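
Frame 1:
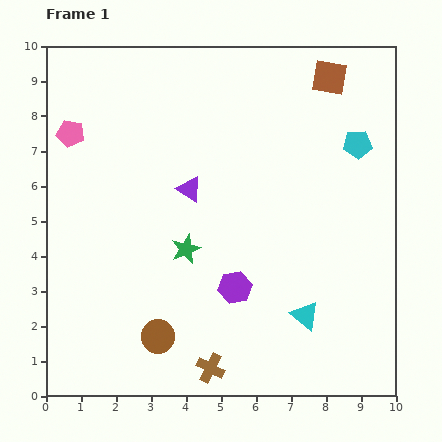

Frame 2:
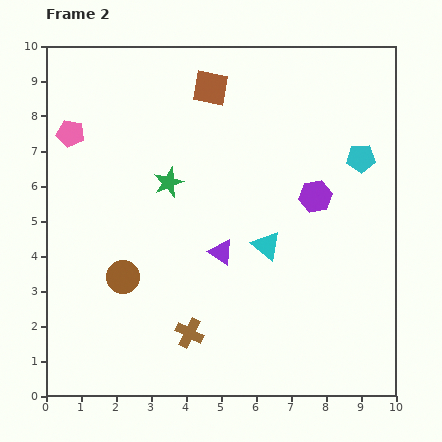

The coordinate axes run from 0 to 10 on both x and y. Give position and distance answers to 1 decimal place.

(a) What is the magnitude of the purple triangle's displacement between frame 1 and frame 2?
2.0

The purple triangle moved from (4.1, 5.9) to (5.0, 4.1), a distance of √(0.9² + 1.8²) ≈ 2.0.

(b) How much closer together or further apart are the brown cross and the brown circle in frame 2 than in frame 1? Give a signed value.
+0.8

Distance in frame 1: 1.7. Distance in frame 2: 2.5.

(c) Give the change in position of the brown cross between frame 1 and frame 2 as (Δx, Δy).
(-0.6, 1.0)

The brown cross was at (4.7, 0.8) in frame 1 and (4.1, 1.8) in frame 2.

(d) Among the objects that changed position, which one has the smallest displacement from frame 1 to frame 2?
the cyan pentagon

(moved 0.4)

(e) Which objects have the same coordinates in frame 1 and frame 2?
the pink pentagon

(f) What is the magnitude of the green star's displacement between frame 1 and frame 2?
2.0

The green star moved from (4.0, 4.2) to (3.5, 6.1), a distance of √(0.5² + 1.9²) ≈ 2.0.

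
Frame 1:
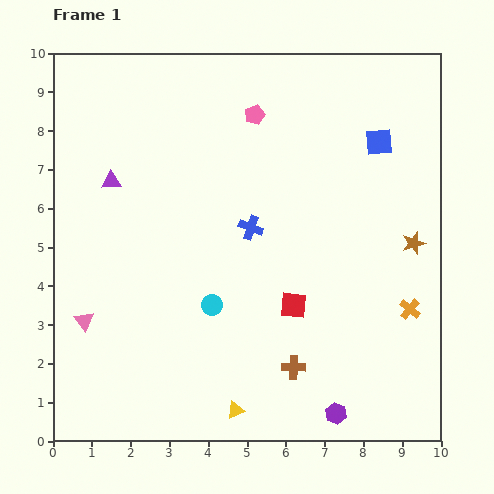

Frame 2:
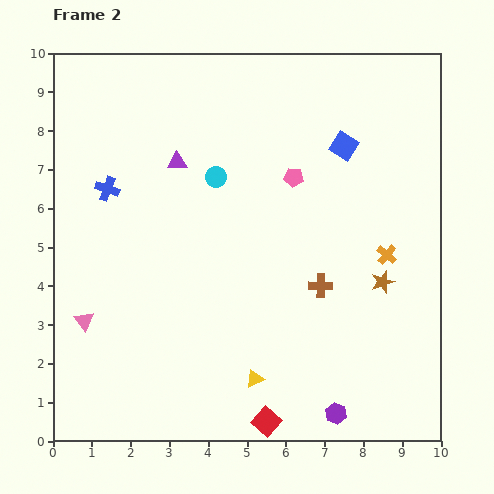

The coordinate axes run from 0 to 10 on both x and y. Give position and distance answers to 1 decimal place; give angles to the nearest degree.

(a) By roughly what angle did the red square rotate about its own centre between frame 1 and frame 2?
35° clockwise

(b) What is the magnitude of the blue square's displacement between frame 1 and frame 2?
0.9

The blue square moved from (8.4, 7.7) to (7.5, 7.6), a distance of √(0.9² + 0.1²) ≈ 0.9.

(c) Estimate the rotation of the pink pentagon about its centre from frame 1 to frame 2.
27° clockwise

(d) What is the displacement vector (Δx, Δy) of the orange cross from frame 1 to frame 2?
(-0.6, 1.4)

The orange cross was at (9.2, 3.4) in frame 1 and (8.6, 4.8) in frame 2.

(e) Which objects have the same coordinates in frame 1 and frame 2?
the pink triangle, the purple hexagon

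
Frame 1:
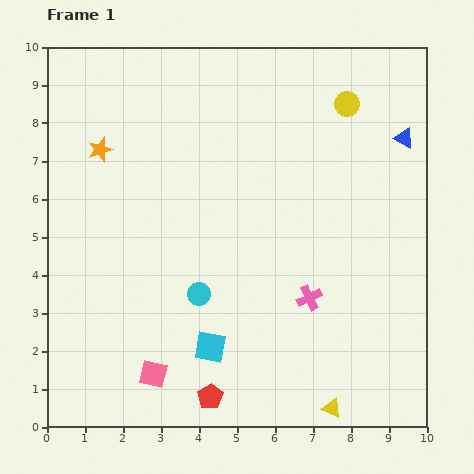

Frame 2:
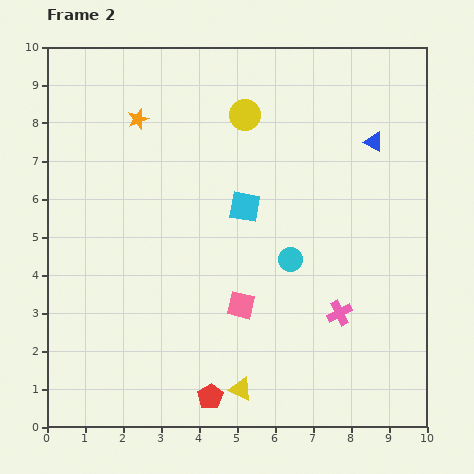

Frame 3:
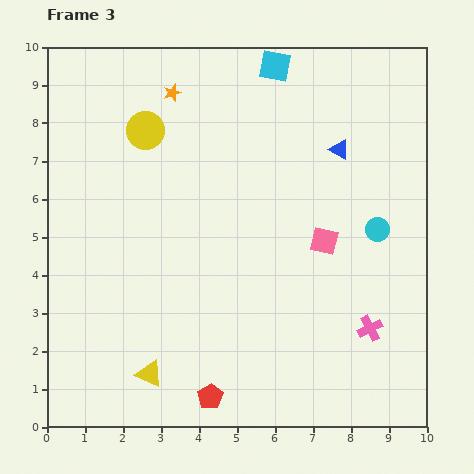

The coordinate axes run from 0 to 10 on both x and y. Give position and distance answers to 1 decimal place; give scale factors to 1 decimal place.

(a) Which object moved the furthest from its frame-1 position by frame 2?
the cyan square

(moved 3.8; next 2.9)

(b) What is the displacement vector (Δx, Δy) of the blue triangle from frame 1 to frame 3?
(-1.7, -0.3)

The blue triangle was at (9.4, 7.6) in frame 1 and (7.7, 7.3) in frame 3.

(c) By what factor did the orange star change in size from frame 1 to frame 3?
0.7×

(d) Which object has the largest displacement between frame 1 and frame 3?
the cyan square

(moved 7.6; next 5.7)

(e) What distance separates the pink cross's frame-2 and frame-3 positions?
0.9

The pink cross moved from (7.7, 3.0) to (8.5, 2.6), a distance of √(0.8² + 0.4²) ≈ 0.9.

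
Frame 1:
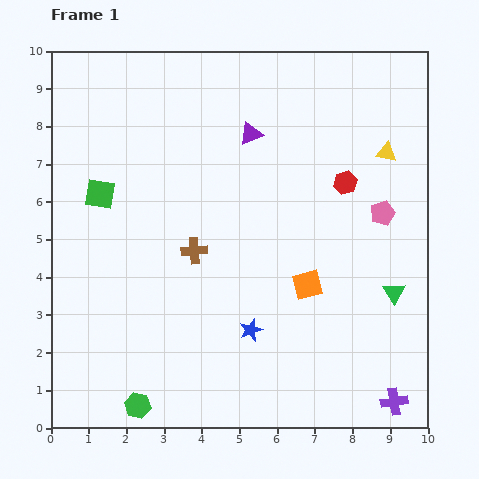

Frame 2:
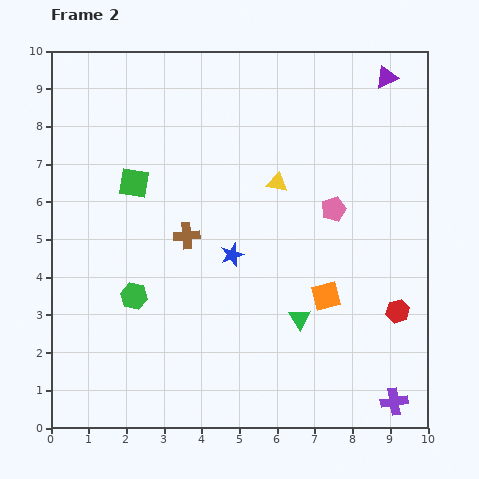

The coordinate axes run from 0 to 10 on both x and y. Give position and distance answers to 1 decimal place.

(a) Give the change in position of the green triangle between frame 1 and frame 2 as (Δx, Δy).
(-2.5, -0.7)

The green triangle was at (9.1, 3.6) in frame 1 and (6.6, 2.9) in frame 2.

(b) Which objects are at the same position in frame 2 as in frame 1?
the purple cross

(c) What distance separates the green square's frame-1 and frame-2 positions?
0.9

The green square moved from (1.3, 6.2) to (2.2, 6.5), a distance of √(0.9² + 0.3²) ≈ 0.9.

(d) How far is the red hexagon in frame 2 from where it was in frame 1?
3.7

The red hexagon moved from (7.8, 6.5) to (9.2, 3.1), a distance of √(1.4² + 3.4²) ≈ 3.7.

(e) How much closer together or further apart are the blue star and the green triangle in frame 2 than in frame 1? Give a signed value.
-1.4

Distance in frame 1: 3.9. Distance in frame 2: 2.5.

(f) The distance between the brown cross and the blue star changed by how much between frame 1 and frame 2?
-1.3

Distance in frame 1: 2.6. Distance in frame 2: 1.3.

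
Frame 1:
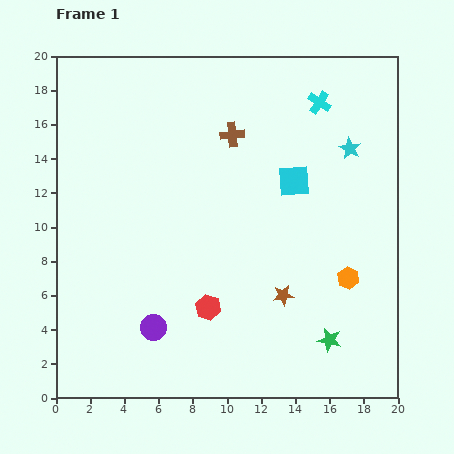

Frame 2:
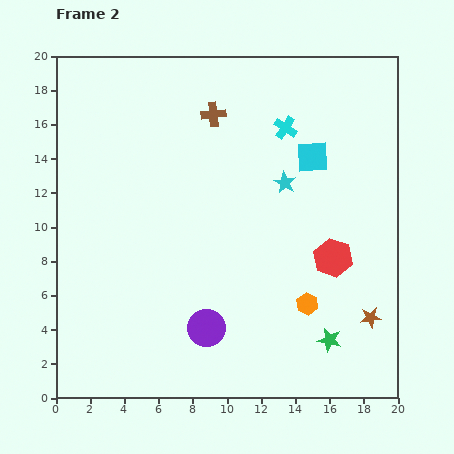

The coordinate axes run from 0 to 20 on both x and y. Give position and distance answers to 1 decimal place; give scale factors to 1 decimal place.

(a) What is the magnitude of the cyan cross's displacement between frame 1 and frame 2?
2.5

The cyan cross moved from (15.4, 17.3) to (13.4, 15.8), a distance of √(2.0² + 1.5²) ≈ 2.5.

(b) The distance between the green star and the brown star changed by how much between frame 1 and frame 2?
-1.0

Distance in frame 1: 3.7. Distance in frame 2: 2.7.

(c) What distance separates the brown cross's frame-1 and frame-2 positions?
1.6

The brown cross moved from (10.3, 15.4) to (9.2, 16.6), a distance of √(1.1² + 1.2²) ≈ 1.6.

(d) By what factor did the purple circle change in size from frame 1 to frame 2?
1.4×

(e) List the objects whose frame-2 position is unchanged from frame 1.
the green star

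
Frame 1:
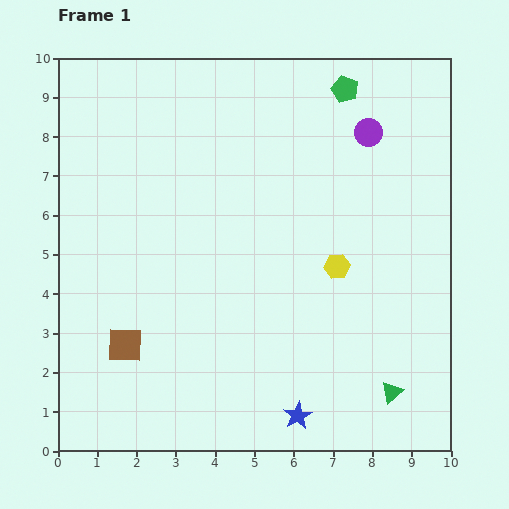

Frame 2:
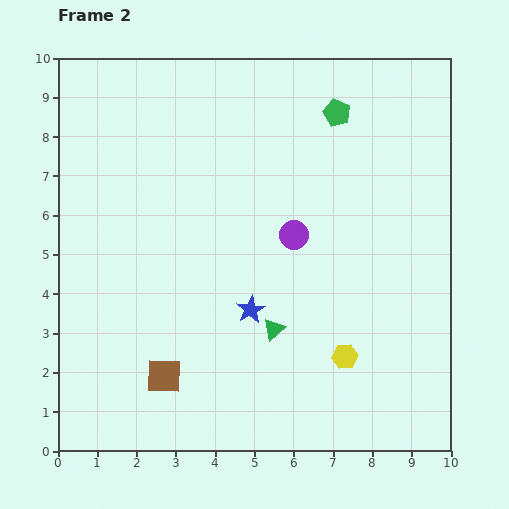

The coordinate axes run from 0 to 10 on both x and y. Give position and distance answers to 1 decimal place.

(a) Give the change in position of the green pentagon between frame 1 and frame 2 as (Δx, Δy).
(-0.2, -0.6)

The green pentagon was at (7.3, 9.2) in frame 1 and (7.1, 8.6) in frame 2.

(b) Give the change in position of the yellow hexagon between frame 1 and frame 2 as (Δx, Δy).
(0.2, -2.3)

The yellow hexagon was at (7.1, 4.7) in frame 1 and (7.3, 2.4) in frame 2.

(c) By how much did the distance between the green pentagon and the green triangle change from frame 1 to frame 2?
-2.1

Distance in frame 1: 7.8. Distance in frame 2: 5.7.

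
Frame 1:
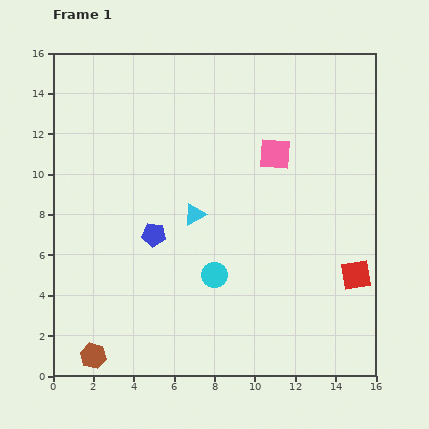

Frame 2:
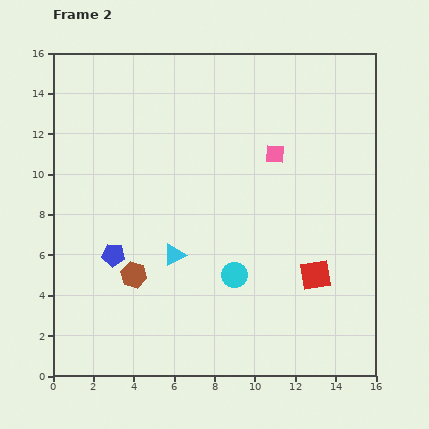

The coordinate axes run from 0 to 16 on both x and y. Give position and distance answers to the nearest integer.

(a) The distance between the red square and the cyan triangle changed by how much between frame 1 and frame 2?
-2

Distance in frame 1: 9. Distance in frame 2: 7.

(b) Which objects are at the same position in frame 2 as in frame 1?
the pink square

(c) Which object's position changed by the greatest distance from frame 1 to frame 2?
the brown hexagon

(moved 4; next 2)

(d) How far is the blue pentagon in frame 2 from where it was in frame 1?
2

The blue pentagon moved from (5, 7) to (3, 6), a distance of √(2² + 1²) ≈ 2.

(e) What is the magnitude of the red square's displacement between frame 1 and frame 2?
2

The red square moved from (15, 5) to (13, 5), a distance of √(2² + 0²) ≈ 2.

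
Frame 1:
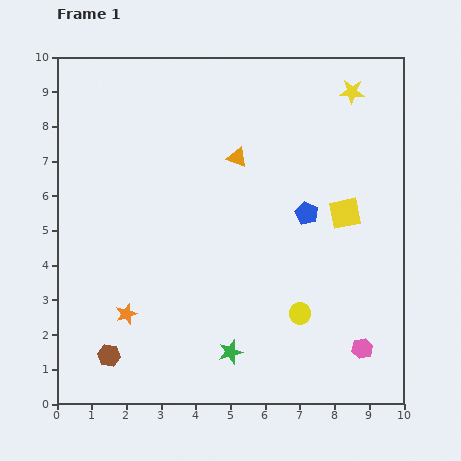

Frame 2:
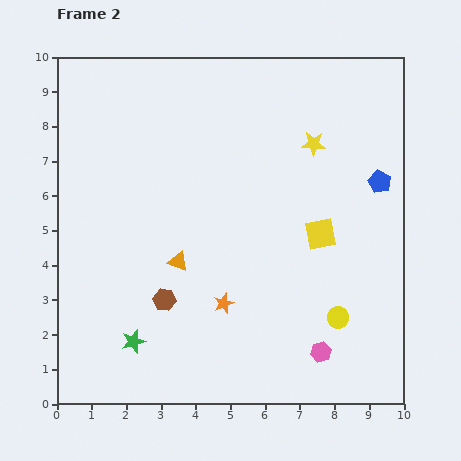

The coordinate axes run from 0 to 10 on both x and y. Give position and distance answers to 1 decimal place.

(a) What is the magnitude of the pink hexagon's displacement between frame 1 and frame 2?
1.2

The pink hexagon moved from (8.8, 1.6) to (7.6, 1.5), a distance of √(1.2² + 0.1²) ≈ 1.2.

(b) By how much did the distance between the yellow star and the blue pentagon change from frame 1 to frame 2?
-1.5

Distance in frame 1: 3.7. Distance in frame 2: 2.2.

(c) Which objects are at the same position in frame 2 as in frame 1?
none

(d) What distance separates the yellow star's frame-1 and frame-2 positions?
1.9

The yellow star moved from (8.5, 9.0) to (7.4, 7.5), a distance of √(1.1² + 1.5²) ≈ 1.9.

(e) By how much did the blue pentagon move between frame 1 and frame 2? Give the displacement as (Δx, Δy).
(2.1, 0.9)

The blue pentagon was at (7.2, 5.5) in frame 1 and (9.3, 6.4) in frame 2.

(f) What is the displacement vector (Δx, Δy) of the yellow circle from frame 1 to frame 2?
(1.1, -0.1)

The yellow circle was at (7.0, 2.6) in frame 1 and (8.1, 2.5) in frame 2.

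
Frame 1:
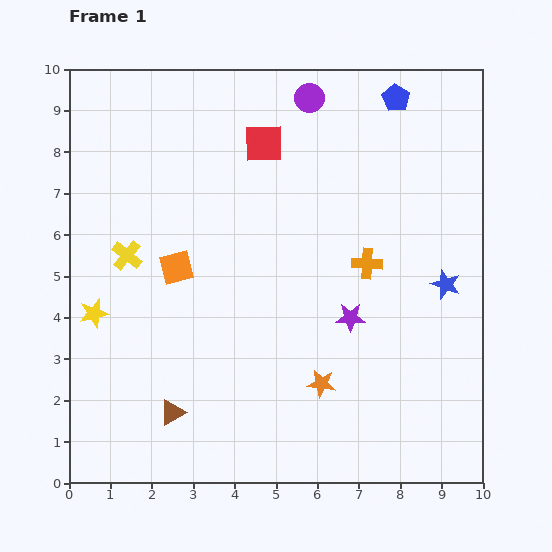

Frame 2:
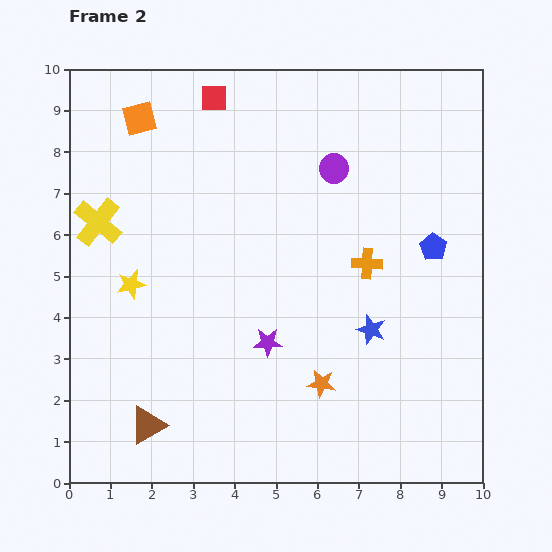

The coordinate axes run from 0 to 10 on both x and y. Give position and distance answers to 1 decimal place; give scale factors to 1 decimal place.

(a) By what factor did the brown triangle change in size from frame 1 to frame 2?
1.4×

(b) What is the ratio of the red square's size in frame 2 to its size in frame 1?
0.7×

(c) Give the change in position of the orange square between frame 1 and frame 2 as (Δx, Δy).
(-0.9, 3.6)

The orange square was at (2.6, 5.2) in frame 1 and (1.7, 8.8) in frame 2.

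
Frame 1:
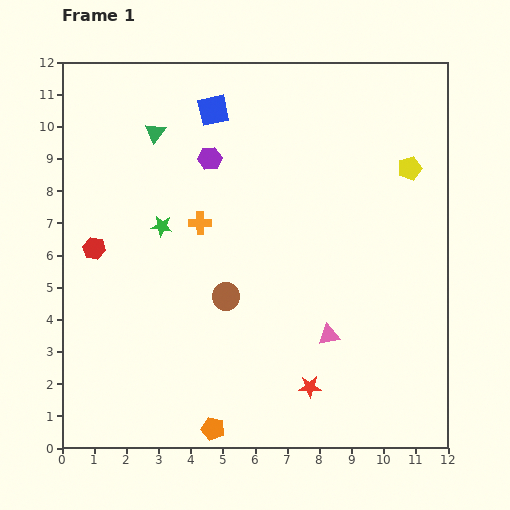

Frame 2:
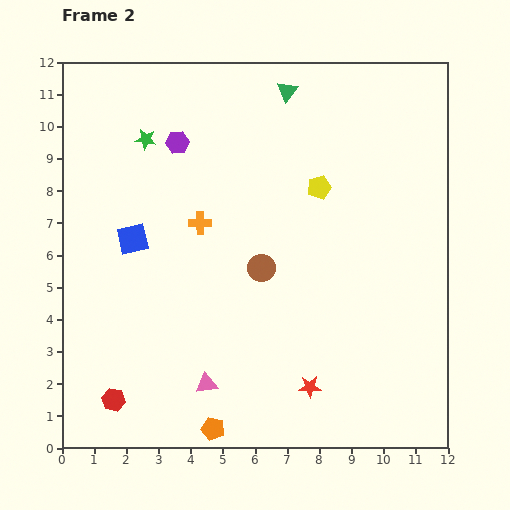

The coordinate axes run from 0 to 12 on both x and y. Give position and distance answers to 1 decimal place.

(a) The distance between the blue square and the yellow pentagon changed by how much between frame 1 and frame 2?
-0.4

Distance in frame 1: 6.4. Distance in frame 2: 6.0.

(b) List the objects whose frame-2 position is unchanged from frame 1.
the orange pentagon, the red star, the orange cross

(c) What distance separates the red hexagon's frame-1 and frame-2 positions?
4.7

The red hexagon moved from (1.0, 6.2) to (1.6, 1.5), a distance of √(0.6² + 4.7²) ≈ 4.7.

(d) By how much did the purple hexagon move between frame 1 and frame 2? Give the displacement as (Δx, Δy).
(-1.0, 0.5)

The purple hexagon was at (4.6, 9.0) in frame 1 and (3.6, 9.5) in frame 2.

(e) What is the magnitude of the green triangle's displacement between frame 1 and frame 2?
4.3

The green triangle moved from (2.9, 9.8) to (7.0, 11.1), a distance of √(4.1² + 1.3²) ≈ 4.3.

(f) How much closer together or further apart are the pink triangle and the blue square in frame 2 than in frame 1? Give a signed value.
-2.8

Distance in frame 1: 7.9. Distance in frame 2: 5.1.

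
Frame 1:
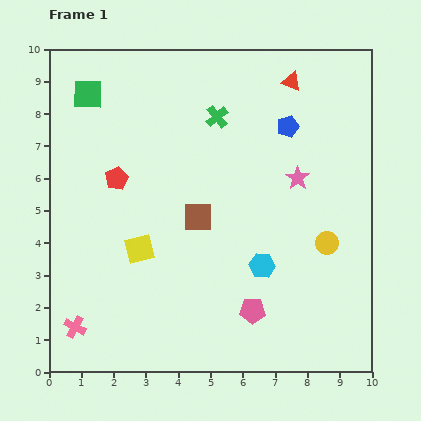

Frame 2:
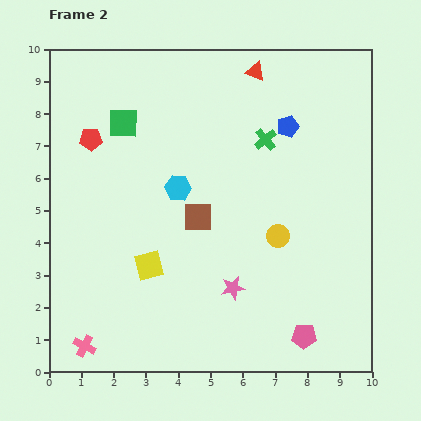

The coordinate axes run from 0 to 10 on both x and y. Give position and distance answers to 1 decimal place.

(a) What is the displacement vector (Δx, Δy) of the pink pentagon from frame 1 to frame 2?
(1.6, -0.8)

The pink pentagon was at (6.3, 1.9) in frame 1 and (7.9, 1.1) in frame 2.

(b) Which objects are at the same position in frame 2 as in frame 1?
the blue pentagon, the brown square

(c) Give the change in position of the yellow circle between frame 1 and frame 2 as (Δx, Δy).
(-1.5, 0.2)

The yellow circle was at (8.6, 4.0) in frame 1 and (7.1, 4.2) in frame 2.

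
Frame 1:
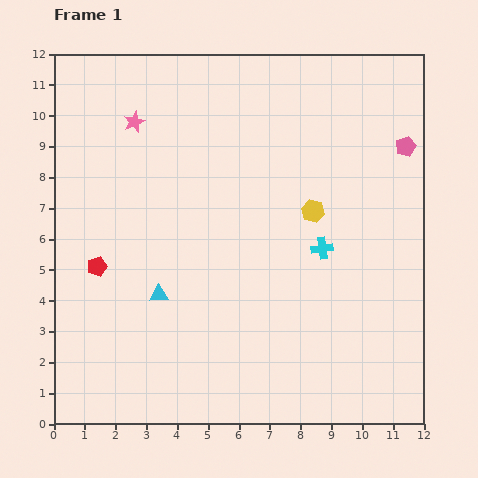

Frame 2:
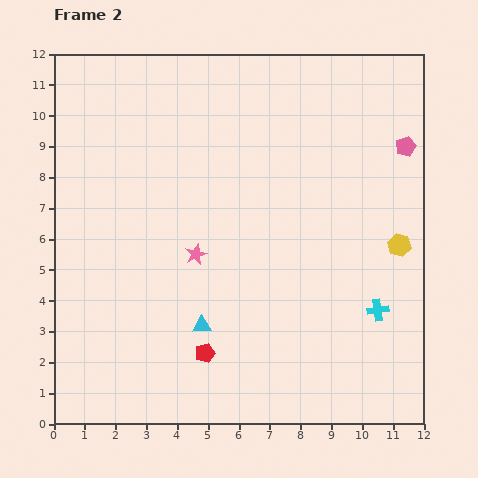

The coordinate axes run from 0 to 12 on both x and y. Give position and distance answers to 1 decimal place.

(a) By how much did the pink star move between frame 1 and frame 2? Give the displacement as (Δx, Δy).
(2.0, -4.3)

The pink star was at (2.6, 9.8) in frame 1 and (4.6, 5.5) in frame 2.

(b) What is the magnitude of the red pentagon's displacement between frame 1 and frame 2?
4.5

The red pentagon moved from (1.4, 5.1) to (4.9, 2.3), a distance of √(3.5² + 2.8²) ≈ 4.5.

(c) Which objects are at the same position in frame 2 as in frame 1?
the pink pentagon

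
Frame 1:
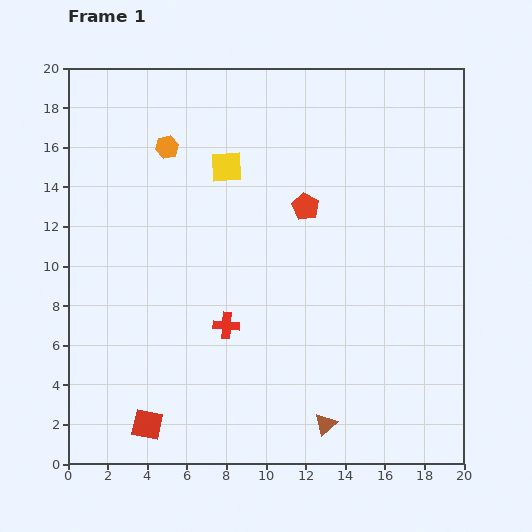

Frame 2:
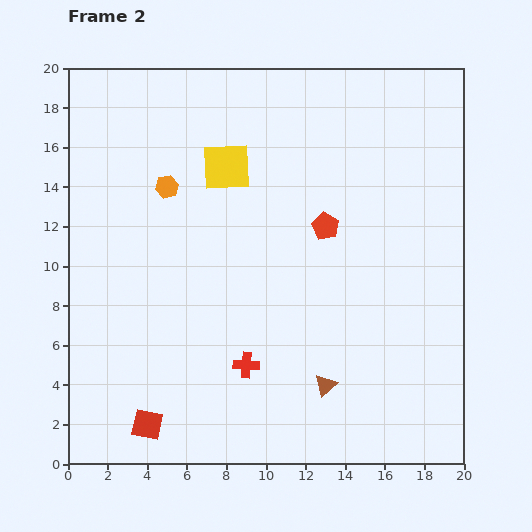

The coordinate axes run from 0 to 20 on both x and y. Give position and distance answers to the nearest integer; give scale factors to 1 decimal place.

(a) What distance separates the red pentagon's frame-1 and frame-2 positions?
1

The red pentagon moved from (12, 13) to (13, 12), a distance of √(1² + 1²) ≈ 1.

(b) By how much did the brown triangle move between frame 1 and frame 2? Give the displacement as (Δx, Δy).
(0, 2)

The brown triangle was at (13, 2) in frame 1 and (13, 4) in frame 2.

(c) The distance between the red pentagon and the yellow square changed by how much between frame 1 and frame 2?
+2

Distance in frame 1: 4. Distance in frame 2: 6.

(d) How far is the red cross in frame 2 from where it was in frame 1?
2

The red cross moved from (8, 7) to (9, 5), a distance of √(1² + 2²) ≈ 2.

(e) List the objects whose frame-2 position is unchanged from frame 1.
the red square, the yellow square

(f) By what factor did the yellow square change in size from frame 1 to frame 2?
1.5×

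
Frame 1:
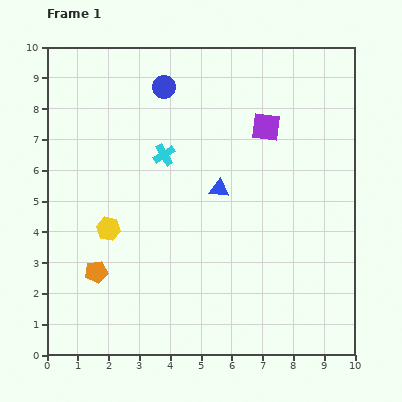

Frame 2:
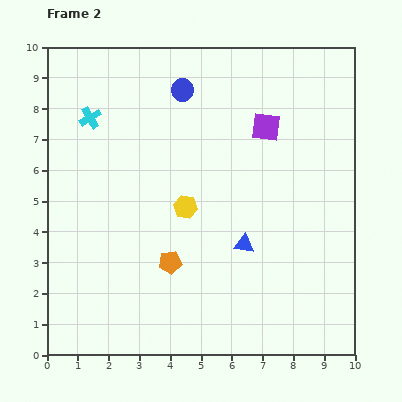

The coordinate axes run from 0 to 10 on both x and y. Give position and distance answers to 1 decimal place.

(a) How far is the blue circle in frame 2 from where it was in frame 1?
0.6

The blue circle moved from (3.8, 8.7) to (4.4, 8.6), a distance of √(0.6² + 0.1²) ≈ 0.6.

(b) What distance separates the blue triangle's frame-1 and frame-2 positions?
2.0

The blue triangle moved from (5.6, 5.4) to (6.4, 3.6), a distance of √(0.8² + 1.8²) ≈ 2.0.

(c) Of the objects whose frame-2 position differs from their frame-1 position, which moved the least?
the blue circle

(moved 0.6)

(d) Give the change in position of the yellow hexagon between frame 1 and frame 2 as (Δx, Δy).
(2.5, 0.7)

The yellow hexagon was at (2.0, 4.1) in frame 1 and (4.5, 4.8) in frame 2.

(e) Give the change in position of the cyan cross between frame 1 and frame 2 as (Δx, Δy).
(-2.4, 1.2)

The cyan cross was at (3.8, 6.5) in frame 1 and (1.4, 7.7) in frame 2.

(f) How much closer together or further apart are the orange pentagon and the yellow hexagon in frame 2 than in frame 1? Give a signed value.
+0.4

Distance in frame 1: 1.5. Distance in frame 2: 1.9.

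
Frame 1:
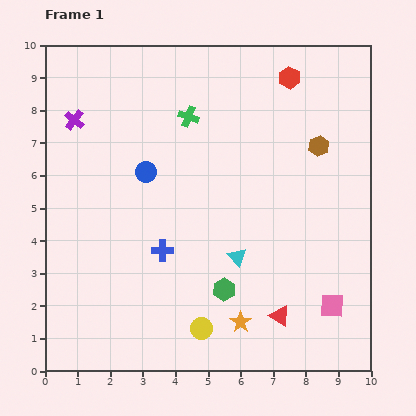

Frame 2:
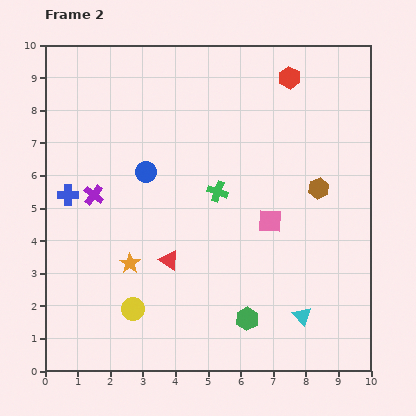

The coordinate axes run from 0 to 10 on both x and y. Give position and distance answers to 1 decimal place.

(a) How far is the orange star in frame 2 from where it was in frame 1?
3.8

The orange star moved from (6.0, 1.5) to (2.6, 3.3), a distance of √(3.4² + 1.8²) ≈ 3.8.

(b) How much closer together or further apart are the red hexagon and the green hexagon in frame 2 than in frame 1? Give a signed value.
+0.7

Distance in frame 1: 6.8. Distance in frame 2: 7.5.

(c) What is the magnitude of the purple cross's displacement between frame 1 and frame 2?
2.4

The purple cross moved from (0.9, 7.7) to (1.5, 5.4), a distance of √(0.6² + 2.3²) ≈ 2.4.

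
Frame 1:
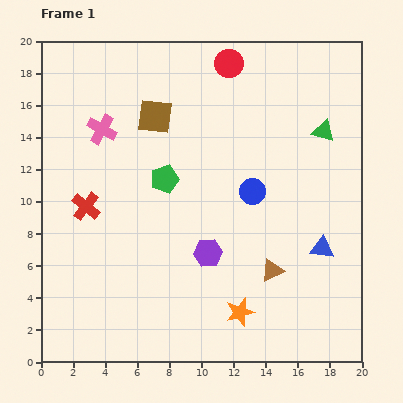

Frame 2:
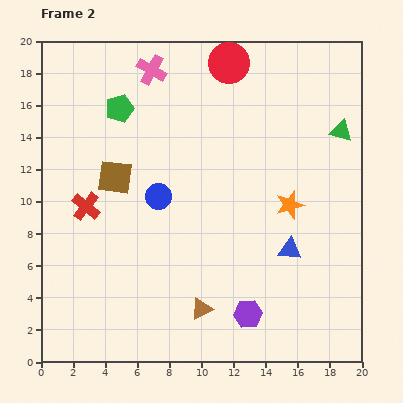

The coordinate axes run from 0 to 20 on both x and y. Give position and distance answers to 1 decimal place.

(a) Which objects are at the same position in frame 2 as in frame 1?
the red circle, the red cross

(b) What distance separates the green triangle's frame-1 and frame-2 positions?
1.1

The green triangle moved from (17.6, 14.4) to (18.7, 14.4), a distance of √(1.1² + 0.0²) ≈ 1.1.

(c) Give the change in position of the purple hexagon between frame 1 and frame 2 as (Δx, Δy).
(2.5, -3.8)

The purple hexagon was at (10.4, 6.8) in frame 1 and (12.9, 3.0) in frame 2.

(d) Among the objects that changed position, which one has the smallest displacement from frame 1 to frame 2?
the green triangle

(moved 1.1)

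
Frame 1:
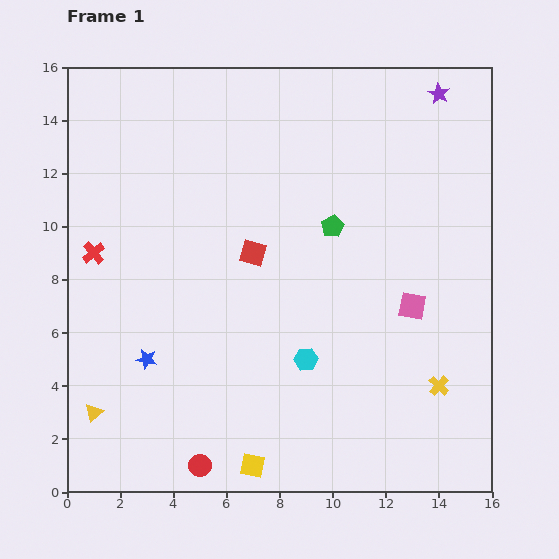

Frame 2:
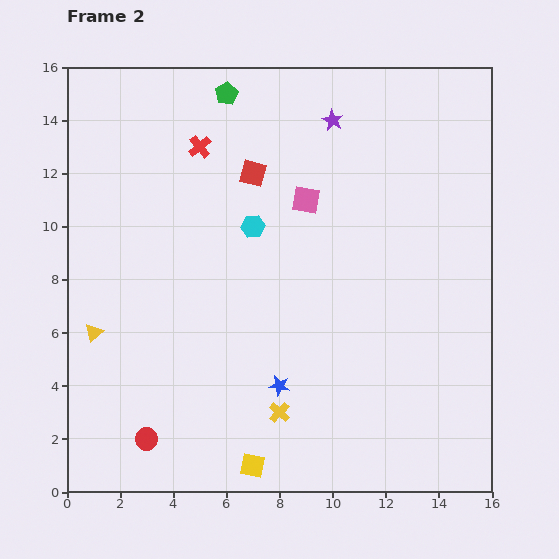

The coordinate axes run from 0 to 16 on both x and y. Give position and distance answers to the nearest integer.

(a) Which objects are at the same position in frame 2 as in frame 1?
the yellow square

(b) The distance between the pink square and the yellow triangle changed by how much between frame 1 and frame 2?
-4

Distance in frame 1: 13. Distance in frame 2: 9.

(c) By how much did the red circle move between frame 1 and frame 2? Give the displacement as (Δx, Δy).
(-2, 1)

The red circle was at (5, 1) in frame 1 and (3, 2) in frame 2.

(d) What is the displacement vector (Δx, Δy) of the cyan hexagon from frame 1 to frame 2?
(-2, 5)

The cyan hexagon was at (9, 5) in frame 1 and (7, 10) in frame 2.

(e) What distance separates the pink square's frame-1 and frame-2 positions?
6

The pink square moved from (13, 7) to (9, 11), a distance of √(4² + 4²) ≈ 6.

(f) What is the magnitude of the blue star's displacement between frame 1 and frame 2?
5

The blue star moved from (3, 5) to (8, 4), a distance of √(5² + 1²) ≈ 5.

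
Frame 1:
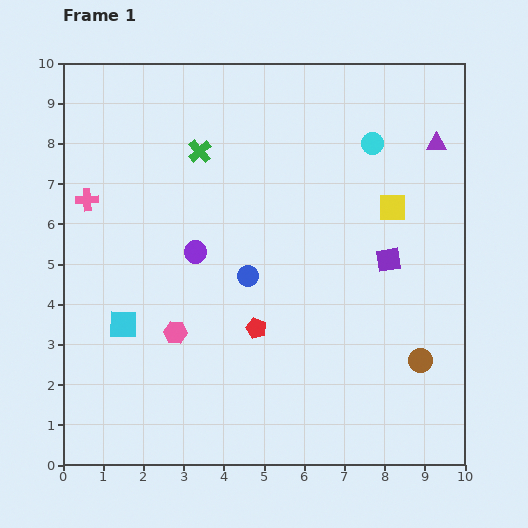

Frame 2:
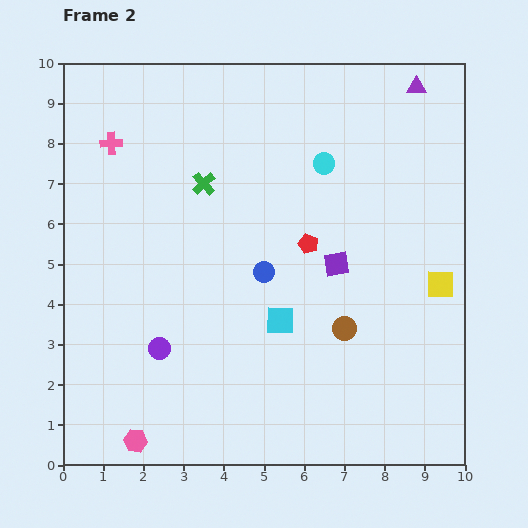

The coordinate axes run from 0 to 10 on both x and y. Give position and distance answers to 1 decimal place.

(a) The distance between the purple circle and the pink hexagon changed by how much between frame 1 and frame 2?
+0.3

Distance in frame 1: 2.1. Distance in frame 2: 2.4.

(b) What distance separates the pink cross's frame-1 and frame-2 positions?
1.5

The pink cross moved from (0.6, 6.6) to (1.2, 8.0), a distance of √(0.6² + 1.4²) ≈ 1.5.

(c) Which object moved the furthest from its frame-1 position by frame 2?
the cyan square

(moved 3.9; next 2.9)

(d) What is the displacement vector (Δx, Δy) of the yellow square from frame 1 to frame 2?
(1.2, -1.9)

The yellow square was at (8.2, 6.4) in frame 1 and (9.4, 4.5) in frame 2.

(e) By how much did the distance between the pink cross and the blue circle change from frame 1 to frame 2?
+0.6

Distance in frame 1: 4.4. Distance in frame 2: 5.0.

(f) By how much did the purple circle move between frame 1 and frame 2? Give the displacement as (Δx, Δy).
(-0.9, -2.4)

The purple circle was at (3.3, 5.3) in frame 1 and (2.4, 2.9) in frame 2.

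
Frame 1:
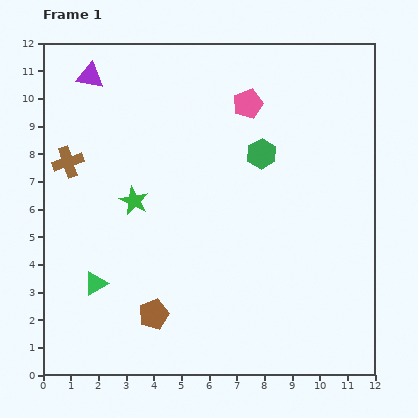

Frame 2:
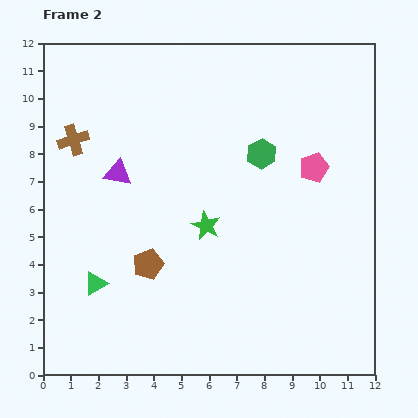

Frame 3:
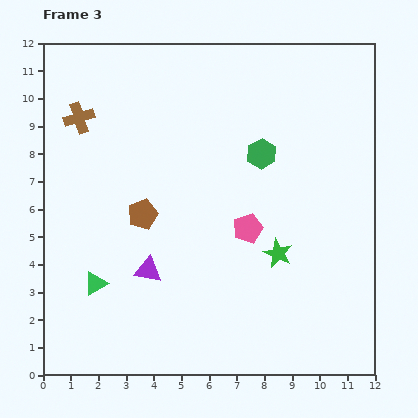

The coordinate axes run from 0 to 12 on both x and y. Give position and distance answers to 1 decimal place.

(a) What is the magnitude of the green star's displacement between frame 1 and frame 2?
2.8

The green star moved from (3.3, 6.3) to (5.9, 5.4), a distance of √(2.6² + 0.9²) ≈ 2.8.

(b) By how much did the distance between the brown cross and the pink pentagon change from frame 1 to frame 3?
+0.5

Distance in frame 1: 6.8. Distance in frame 3: 7.3.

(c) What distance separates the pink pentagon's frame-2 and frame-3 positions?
3.3

The pink pentagon moved from (9.8, 7.5) to (7.4, 5.3), a distance of √(2.4² + 2.2²) ≈ 3.3.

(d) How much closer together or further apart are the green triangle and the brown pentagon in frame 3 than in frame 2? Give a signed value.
+1.0

Distance in frame 2: 2.0. Distance in frame 3: 3.0.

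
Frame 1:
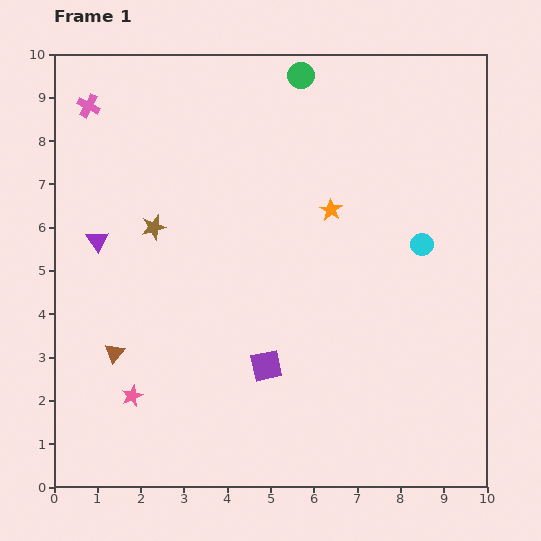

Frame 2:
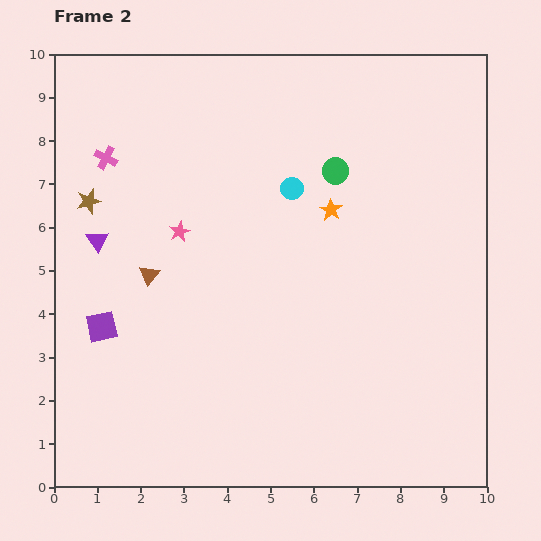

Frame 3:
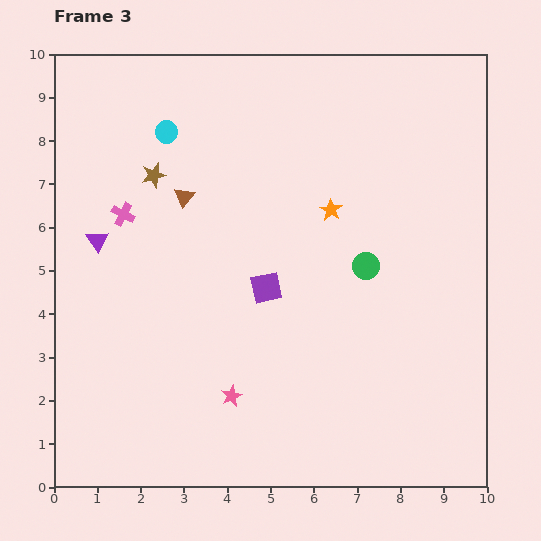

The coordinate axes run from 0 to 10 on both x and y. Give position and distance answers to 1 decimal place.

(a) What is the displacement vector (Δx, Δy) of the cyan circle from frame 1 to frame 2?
(-3.0, 1.3)

The cyan circle was at (8.5, 5.6) in frame 1 and (5.5, 6.9) in frame 2.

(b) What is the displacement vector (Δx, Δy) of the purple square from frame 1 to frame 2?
(-3.8, 0.9)

The purple square was at (4.9, 2.8) in frame 1 and (1.1, 3.7) in frame 2.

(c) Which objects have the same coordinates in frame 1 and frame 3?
the orange star, the purple triangle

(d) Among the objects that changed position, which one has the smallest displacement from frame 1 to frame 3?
the brown star

(moved 1.2)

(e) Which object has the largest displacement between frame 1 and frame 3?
the cyan circle

(moved 6.4; next 4.6)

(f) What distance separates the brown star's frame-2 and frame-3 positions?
1.6

The brown star moved from (0.8, 6.6) to (2.3, 7.2), a distance of √(1.5² + 0.6²) ≈ 1.6.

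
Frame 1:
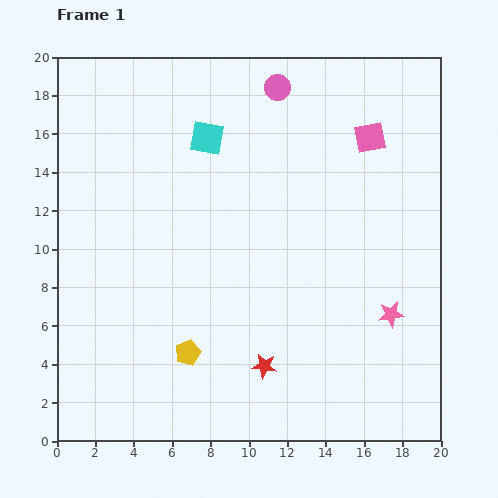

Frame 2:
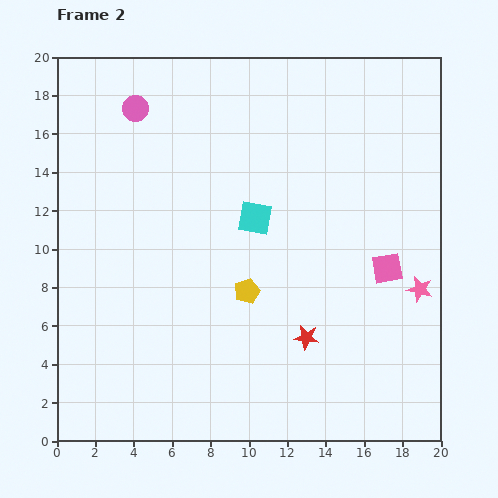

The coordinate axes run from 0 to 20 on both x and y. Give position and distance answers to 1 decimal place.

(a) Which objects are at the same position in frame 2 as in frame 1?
none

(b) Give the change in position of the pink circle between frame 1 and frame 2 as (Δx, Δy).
(-7.4, -1.1)

The pink circle was at (11.5, 18.4) in frame 1 and (4.1, 17.3) in frame 2.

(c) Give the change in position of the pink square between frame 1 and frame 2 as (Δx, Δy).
(0.9, -6.8)

The pink square was at (16.3, 15.8) in frame 1 and (17.2, 9.0) in frame 2.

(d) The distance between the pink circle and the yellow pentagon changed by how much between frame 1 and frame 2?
-3.5

Distance in frame 1: 14.6. Distance in frame 2: 11.1.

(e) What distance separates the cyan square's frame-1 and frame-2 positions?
4.9

The cyan square moved from (7.8, 15.8) to (10.3, 11.6), a distance of √(2.5² + 4.2²) ≈ 4.9.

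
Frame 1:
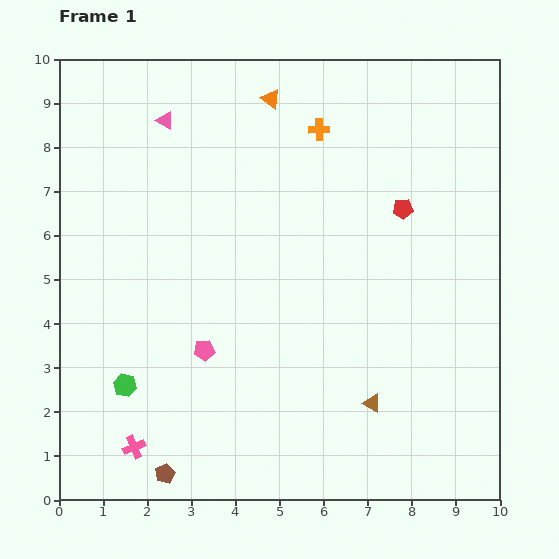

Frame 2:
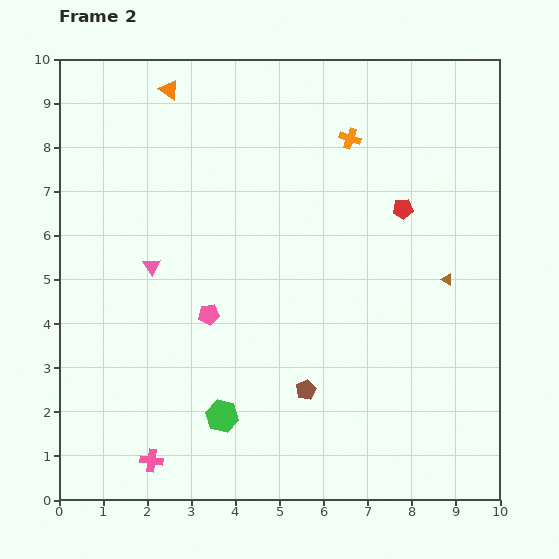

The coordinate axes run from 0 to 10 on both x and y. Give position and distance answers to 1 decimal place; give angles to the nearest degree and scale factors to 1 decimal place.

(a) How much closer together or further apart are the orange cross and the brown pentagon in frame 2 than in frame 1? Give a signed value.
-2.7

Distance in frame 1: 8.5. Distance in frame 2: 5.8.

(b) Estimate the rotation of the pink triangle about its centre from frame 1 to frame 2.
26° clockwise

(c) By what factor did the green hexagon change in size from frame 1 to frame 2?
1.4×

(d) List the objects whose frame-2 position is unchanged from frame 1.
the red pentagon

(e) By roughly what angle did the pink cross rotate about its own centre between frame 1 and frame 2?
29° clockwise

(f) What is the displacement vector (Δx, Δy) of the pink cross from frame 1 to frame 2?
(0.4, -0.3)

The pink cross was at (1.7, 1.2) in frame 1 and (2.1, 0.9) in frame 2.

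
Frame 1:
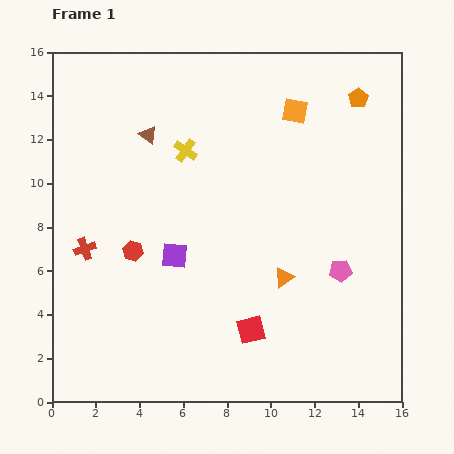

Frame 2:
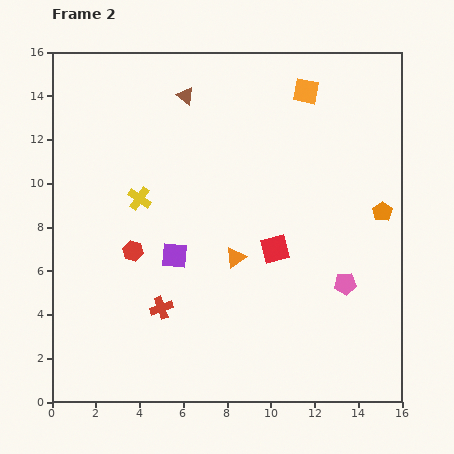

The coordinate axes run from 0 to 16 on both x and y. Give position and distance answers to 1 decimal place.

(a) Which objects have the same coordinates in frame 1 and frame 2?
the red hexagon, the purple square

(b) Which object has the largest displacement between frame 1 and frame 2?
the orange pentagon

(moved 5.3; next 4.4)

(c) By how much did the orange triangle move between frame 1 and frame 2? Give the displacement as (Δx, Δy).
(-2.2, 0.9)

The orange triangle was at (10.6, 5.7) in frame 1 and (8.4, 6.6) in frame 2.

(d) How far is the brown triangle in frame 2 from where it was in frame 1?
2.5

The brown triangle moved from (4.4, 12.2) to (6.1, 14.0), a distance of √(1.7² + 1.8²) ≈ 2.5.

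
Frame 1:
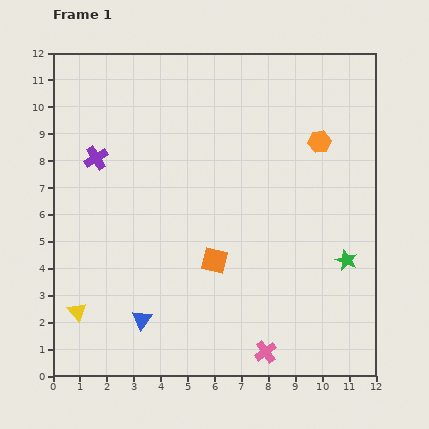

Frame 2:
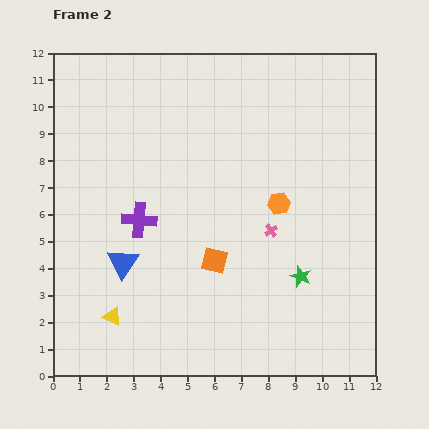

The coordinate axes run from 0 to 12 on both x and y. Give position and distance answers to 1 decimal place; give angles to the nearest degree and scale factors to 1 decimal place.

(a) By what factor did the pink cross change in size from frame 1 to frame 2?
0.6×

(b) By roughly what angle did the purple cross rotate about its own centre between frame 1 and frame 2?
38° clockwise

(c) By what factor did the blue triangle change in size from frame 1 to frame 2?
1.6×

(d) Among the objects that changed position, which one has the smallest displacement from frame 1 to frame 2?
the yellow triangle

(moved 1.3)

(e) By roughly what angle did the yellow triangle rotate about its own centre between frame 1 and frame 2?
22° counter-clockwise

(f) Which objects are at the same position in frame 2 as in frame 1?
the orange square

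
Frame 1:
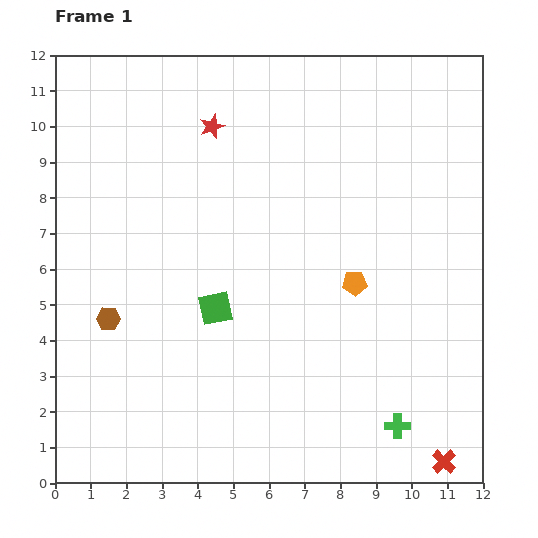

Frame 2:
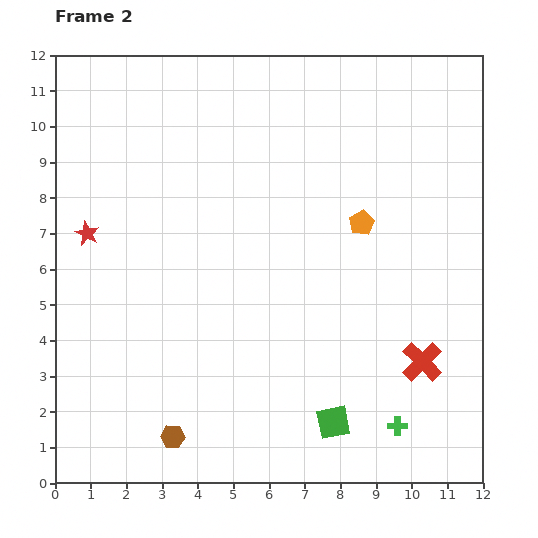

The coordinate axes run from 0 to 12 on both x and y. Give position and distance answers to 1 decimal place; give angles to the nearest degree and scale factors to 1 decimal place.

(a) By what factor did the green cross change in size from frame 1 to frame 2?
0.7×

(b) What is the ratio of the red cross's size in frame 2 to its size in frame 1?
1.7×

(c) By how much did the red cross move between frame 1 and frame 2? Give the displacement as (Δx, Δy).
(-0.6, 2.8)

The red cross was at (10.9, 0.6) in frame 1 and (10.3, 3.4) in frame 2.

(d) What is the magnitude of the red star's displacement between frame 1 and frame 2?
4.6

The red star moved from (4.4, 10.0) to (0.9, 7.0), a distance of √(3.5² + 3.0²) ≈ 4.6.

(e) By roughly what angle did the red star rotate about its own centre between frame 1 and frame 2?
25° counter-clockwise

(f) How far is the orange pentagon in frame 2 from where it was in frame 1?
1.7

The orange pentagon moved from (8.4, 5.6) to (8.6, 7.3), a distance of √(0.2² + 1.7²) ≈ 1.7.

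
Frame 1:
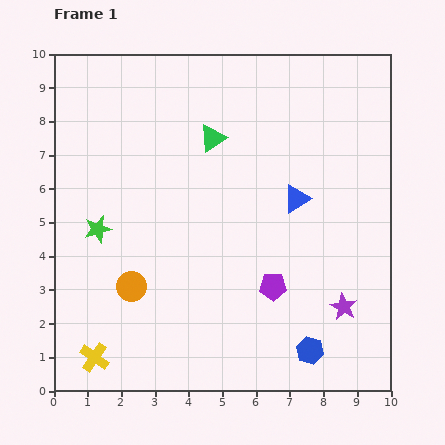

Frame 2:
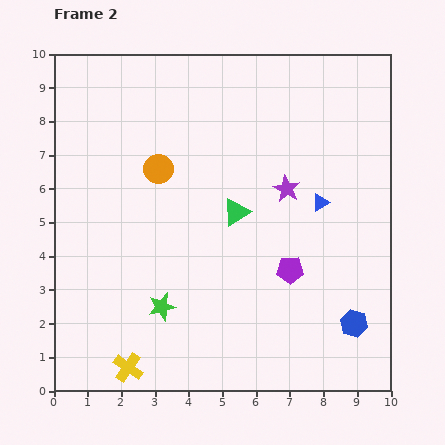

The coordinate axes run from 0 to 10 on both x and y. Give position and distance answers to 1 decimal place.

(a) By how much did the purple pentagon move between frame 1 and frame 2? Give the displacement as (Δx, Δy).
(0.5, 0.5)

The purple pentagon was at (6.5, 3.1) in frame 1 and (7.0, 3.6) in frame 2.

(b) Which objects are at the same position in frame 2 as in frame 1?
none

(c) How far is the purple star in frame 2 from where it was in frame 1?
3.9

The purple star moved from (8.6, 2.5) to (6.9, 6.0), a distance of √(1.7² + 3.5²) ≈ 3.9.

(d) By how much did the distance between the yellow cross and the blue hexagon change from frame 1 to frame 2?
+0.4

Distance in frame 1: 6.4. Distance in frame 2: 6.8.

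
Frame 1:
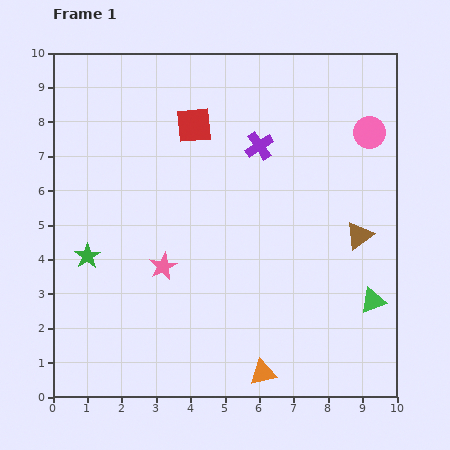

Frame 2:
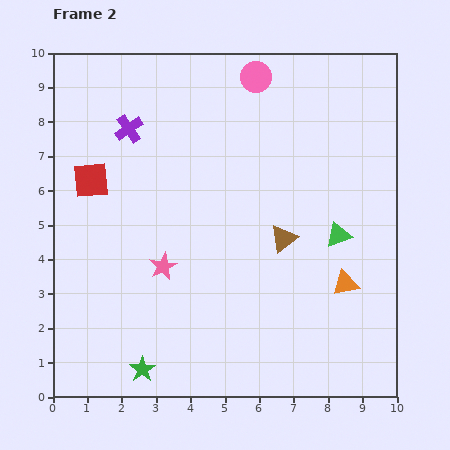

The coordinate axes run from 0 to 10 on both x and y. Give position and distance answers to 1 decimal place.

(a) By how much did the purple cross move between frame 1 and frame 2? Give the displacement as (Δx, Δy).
(-3.8, 0.5)

The purple cross was at (6.0, 7.3) in frame 1 and (2.2, 7.8) in frame 2.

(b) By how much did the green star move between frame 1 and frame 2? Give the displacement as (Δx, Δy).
(1.6, -3.3)

The green star was at (1.0, 4.1) in frame 1 and (2.6, 0.8) in frame 2.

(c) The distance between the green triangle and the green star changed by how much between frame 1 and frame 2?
-1.5

Distance in frame 1: 8.4. Distance in frame 2: 6.9.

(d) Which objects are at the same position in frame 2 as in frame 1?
the pink star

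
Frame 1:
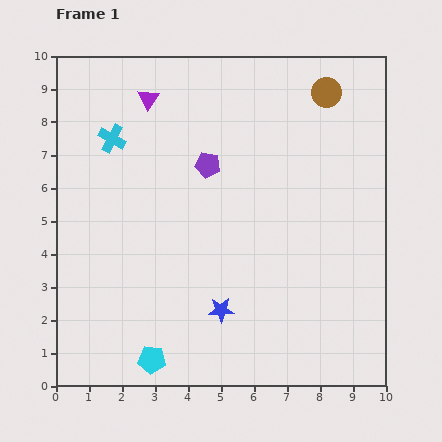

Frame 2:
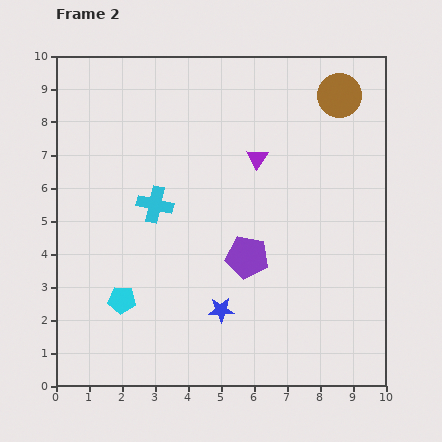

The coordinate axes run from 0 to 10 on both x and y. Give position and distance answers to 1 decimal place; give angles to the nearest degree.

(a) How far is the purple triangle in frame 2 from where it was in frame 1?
3.8

The purple triangle moved from (2.8, 8.7) to (6.1, 6.9), a distance of √(3.3² + 1.8²) ≈ 3.8.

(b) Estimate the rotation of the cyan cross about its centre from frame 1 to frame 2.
16° counter-clockwise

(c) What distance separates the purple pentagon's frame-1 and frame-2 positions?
3.0

The purple pentagon moved from (4.6, 6.7) to (5.8, 3.9), a distance of √(1.2² + 2.8²) ≈ 3.0.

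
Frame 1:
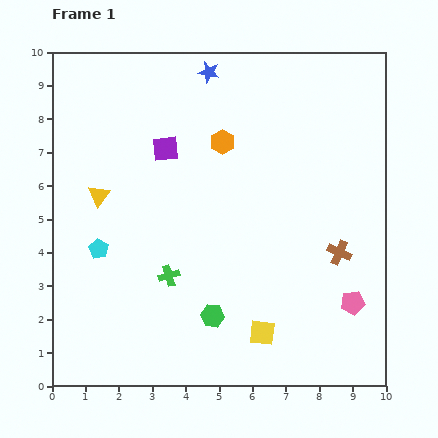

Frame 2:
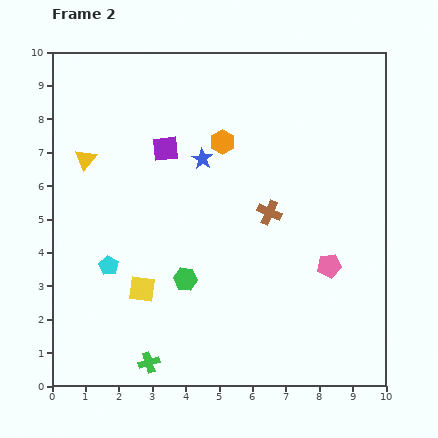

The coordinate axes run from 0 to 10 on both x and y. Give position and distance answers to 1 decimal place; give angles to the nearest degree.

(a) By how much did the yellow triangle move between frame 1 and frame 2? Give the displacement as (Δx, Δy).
(-0.4, 1.1)

The yellow triangle was at (1.4, 5.7) in frame 1 and (1.0, 6.8) in frame 2.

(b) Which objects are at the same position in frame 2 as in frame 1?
the orange hexagon, the purple square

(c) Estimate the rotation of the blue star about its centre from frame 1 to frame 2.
20° clockwise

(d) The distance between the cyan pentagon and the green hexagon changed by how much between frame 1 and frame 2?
-1.6

Distance in frame 1: 3.9. Distance in frame 2: 2.3.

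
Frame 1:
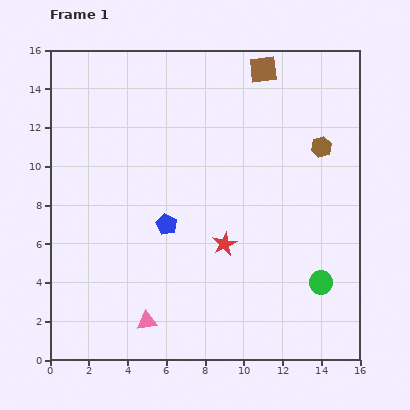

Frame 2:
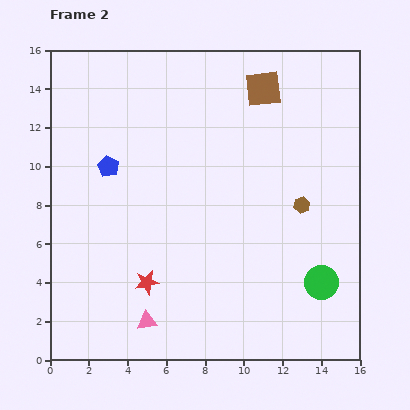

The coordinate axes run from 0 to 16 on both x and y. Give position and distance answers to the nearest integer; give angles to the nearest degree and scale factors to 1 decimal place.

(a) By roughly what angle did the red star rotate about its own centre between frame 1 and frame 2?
15° clockwise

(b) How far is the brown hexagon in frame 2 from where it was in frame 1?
3

The brown hexagon moved from (14, 11) to (13, 8), a distance of √(1² + 3²) ≈ 3.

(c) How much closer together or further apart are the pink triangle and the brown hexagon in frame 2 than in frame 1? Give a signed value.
-3

Distance in frame 1: 13. Distance in frame 2: 10.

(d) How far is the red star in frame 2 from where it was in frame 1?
4

The red star moved from (9, 6) to (5, 4), a distance of √(4² + 2²) ≈ 4.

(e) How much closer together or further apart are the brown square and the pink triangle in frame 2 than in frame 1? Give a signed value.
-1

Distance in frame 1: 14. Distance in frame 2: 13.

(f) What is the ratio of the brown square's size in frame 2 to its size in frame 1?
1.3×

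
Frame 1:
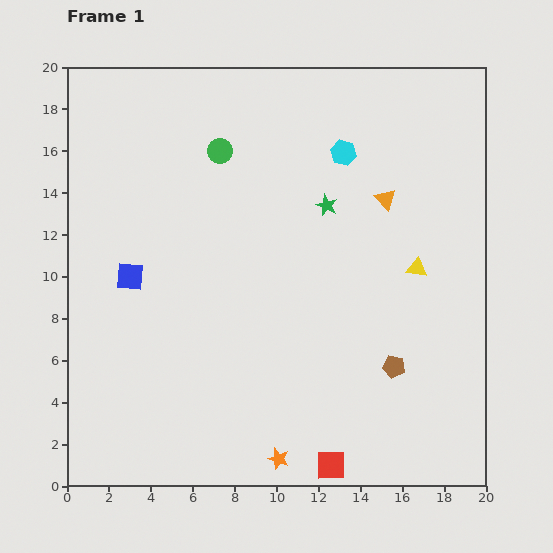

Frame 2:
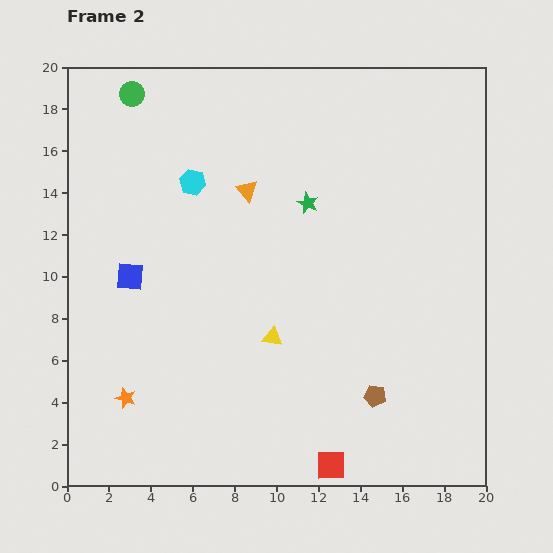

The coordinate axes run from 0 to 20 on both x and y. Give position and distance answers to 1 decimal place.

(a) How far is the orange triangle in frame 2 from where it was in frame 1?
6.6

The orange triangle moved from (15.2, 13.7) to (8.6, 14.1), a distance of √(6.6² + 0.4²) ≈ 6.6.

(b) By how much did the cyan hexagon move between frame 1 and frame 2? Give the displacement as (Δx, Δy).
(-7.2, -1.4)

The cyan hexagon was at (13.2, 15.9) in frame 1 and (6.0, 14.5) in frame 2.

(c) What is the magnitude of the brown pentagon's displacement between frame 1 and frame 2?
1.7

The brown pentagon moved from (15.6, 5.7) to (14.7, 4.3), a distance of √(0.9² + 1.4²) ≈ 1.7.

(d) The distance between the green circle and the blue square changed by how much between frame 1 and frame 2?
+1.3

Distance in frame 1: 7.4. Distance in frame 2: 8.7.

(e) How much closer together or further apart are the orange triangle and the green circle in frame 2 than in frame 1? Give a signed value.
-1.0

Distance in frame 1: 8.2. Distance in frame 2: 7.2.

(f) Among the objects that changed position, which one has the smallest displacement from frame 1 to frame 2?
the green star

(moved 0.9)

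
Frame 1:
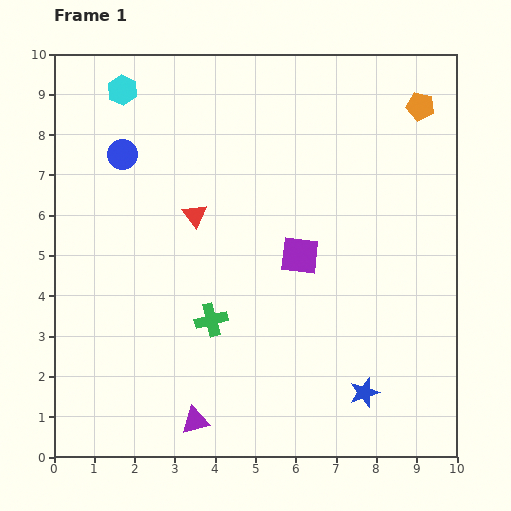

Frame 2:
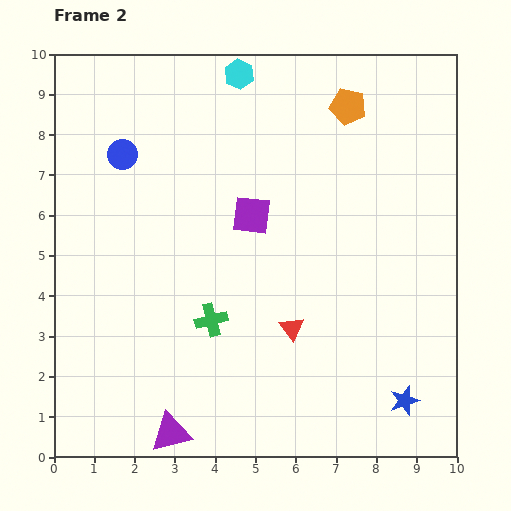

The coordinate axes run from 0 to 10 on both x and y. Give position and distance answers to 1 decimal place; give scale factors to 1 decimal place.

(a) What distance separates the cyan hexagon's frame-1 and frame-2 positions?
2.9

The cyan hexagon moved from (1.7, 9.1) to (4.6, 9.5), a distance of √(2.9² + 0.4²) ≈ 2.9.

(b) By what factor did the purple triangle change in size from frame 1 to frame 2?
1.5×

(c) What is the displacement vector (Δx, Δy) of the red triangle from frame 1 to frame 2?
(2.4, -2.8)

The red triangle was at (3.5, 6.0) in frame 1 and (5.9, 3.2) in frame 2.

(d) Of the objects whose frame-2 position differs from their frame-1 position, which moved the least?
the purple triangle

(moved 0.7)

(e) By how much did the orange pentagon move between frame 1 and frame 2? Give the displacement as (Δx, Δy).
(-1.8, 0.0)

The orange pentagon was at (9.1, 8.7) in frame 1 and (7.3, 8.7) in frame 2.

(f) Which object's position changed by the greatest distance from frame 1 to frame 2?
the red triangle

(moved 3.7; next 2.9)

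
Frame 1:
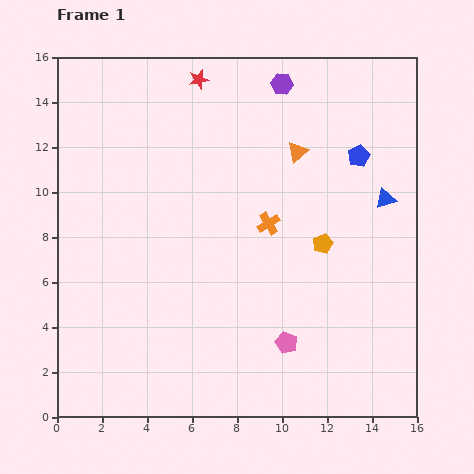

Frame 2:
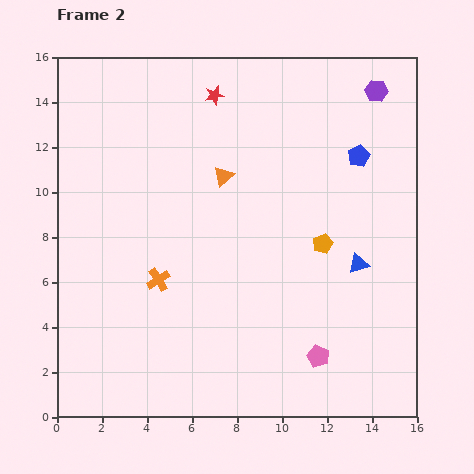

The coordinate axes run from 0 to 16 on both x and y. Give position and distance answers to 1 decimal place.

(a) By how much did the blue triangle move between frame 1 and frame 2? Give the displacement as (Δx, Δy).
(-1.2, -2.9)

The blue triangle was at (14.6, 9.7) in frame 1 and (13.4, 6.8) in frame 2.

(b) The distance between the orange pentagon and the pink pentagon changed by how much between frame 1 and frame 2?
+0.3

Distance in frame 1: 4.7. Distance in frame 2: 5.0.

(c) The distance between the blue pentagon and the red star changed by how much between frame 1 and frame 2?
-1.0

Distance in frame 1: 7.9. Distance in frame 2: 6.9.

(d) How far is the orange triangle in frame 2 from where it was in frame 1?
3.5

The orange triangle moved from (10.7, 11.8) to (7.4, 10.7), a distance of √(3.3² + 1.1²) ≈ 3.5.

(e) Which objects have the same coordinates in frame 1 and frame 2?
the orange pentagon, the blue pentagon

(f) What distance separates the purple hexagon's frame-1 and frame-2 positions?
4.2

The purple hexagon moved from (10.0, 14.8) to (14.2, 14.5), a distance of √(4.2² + 0.3²) ≈ 4.2.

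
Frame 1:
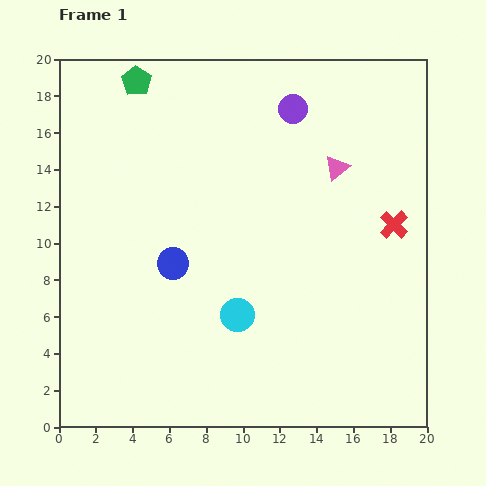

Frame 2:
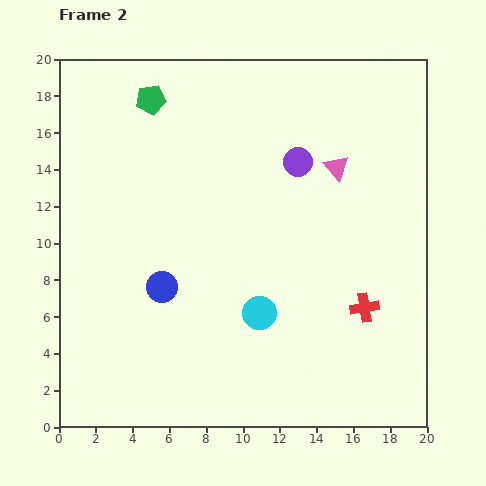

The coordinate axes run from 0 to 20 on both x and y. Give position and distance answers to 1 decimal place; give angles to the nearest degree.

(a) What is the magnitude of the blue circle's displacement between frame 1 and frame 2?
1.4

The blue circle moved from (6.2, 8.9) to (5.6, 7.6), a distance of √(0.6² + 1.3²) ≈ 1.4.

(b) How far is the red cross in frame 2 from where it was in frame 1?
4.8

The red cross moved from (18.2, 11.0) to (16.6, 6.5), a distance of √(1.6² + 4.5²) ≈ 4.8.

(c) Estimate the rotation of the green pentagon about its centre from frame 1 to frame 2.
29° clockwise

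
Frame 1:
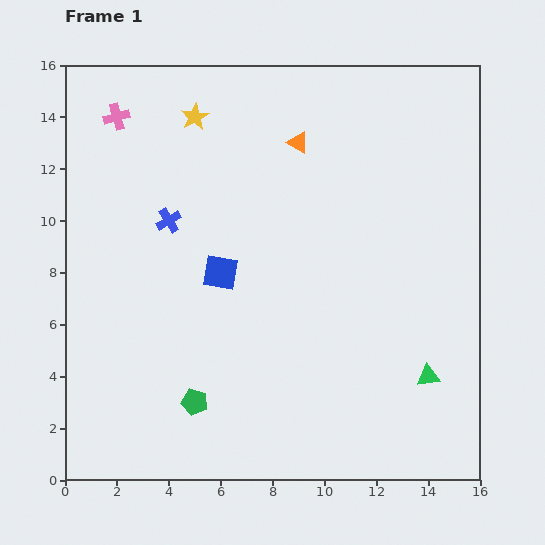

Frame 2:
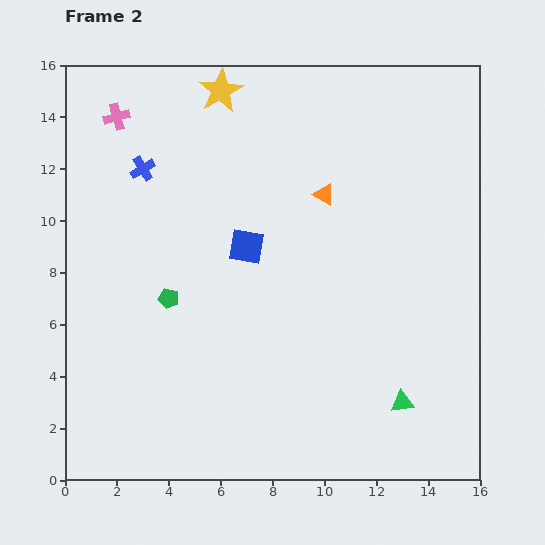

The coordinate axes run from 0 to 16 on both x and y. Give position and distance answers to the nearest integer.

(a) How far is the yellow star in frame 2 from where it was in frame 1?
1

The yellow star moved from (5, 14) to (6, 15), a distance of √(1² + 1²) ≈ 1.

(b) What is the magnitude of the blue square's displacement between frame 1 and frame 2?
1

The blue square moved from (6, 8) to (7, 9), a distance of √(1² + 1²) ≈ 1.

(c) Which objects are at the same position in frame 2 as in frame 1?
the pink cross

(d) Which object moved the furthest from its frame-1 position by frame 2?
the green pentagon

(moved 4; next 2)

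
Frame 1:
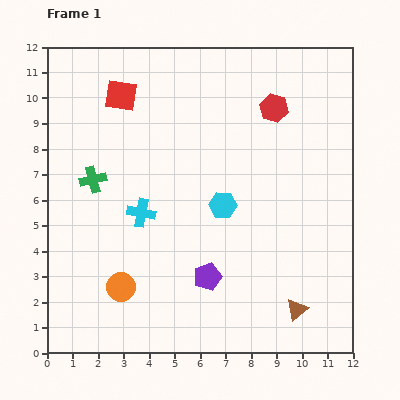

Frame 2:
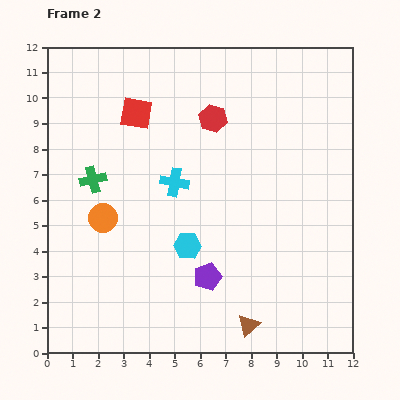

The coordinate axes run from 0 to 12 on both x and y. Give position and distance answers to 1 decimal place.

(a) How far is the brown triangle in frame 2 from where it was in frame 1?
2.0

The brown triangle moved from (9.8, 1.7) to (7.9, 1.1), a distance of √(1.9² + 0.6²) ≈ 2.0.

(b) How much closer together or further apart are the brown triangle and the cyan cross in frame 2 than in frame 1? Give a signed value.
-0.9

Distance in frame 1: 7.2. Distance in frame 2: 6.3.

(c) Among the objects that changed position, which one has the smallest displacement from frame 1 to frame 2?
the red square

(moved 0.9)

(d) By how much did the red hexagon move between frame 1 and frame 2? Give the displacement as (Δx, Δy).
(-2.4, -0.4)

The red hexagon was at (8.9, 9.6) in frame 1 and (6.5, 9.2) in frame 2.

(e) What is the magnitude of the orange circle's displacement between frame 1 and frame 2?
2.8

The orange circle moved from (2.9, 2.6) to (2.2, 5.3), a distance of √(0.7² + 2.7²) ≈ 2.8.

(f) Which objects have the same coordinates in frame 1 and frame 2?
the green cross, the purple pentagon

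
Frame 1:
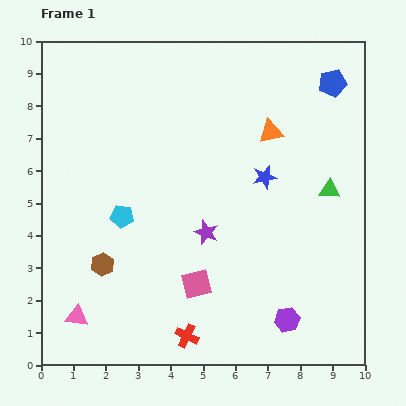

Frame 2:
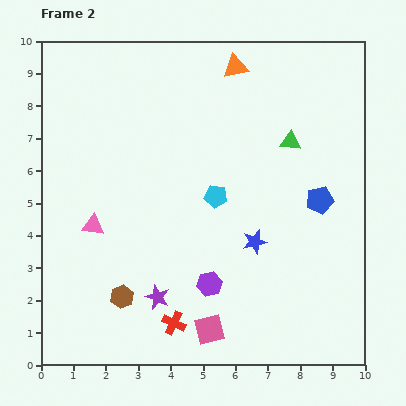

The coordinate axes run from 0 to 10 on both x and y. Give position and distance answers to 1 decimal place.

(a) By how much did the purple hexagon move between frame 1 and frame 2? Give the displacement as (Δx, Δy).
(-2.4, 1.1)

The purple hexagon was at (7.6, 1.4) in frame 1 and (5.2, 2.5) in frame 2.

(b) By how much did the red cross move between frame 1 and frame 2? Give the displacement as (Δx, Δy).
(-0.4, 0.4)

The red cross was at (4.5, 0.9) in frame 1 and (4.1, 1.3) in frame 2.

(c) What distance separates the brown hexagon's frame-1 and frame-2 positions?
1.2

The brown hexagon moved from (1.9, 3.1) to (2.5, 2.1), a distance of √(0.6² + 1.0²) ≈ 1.2.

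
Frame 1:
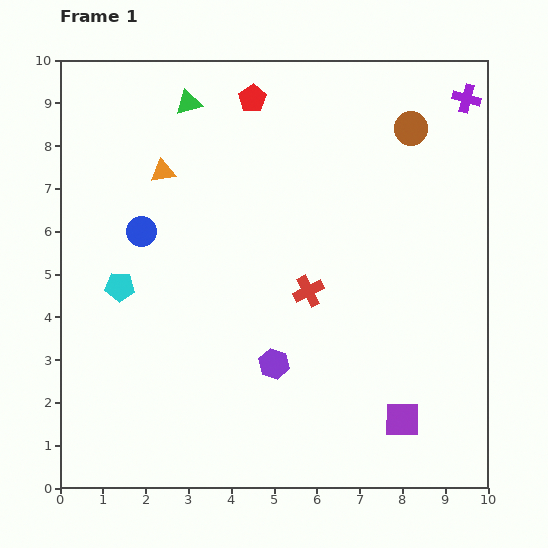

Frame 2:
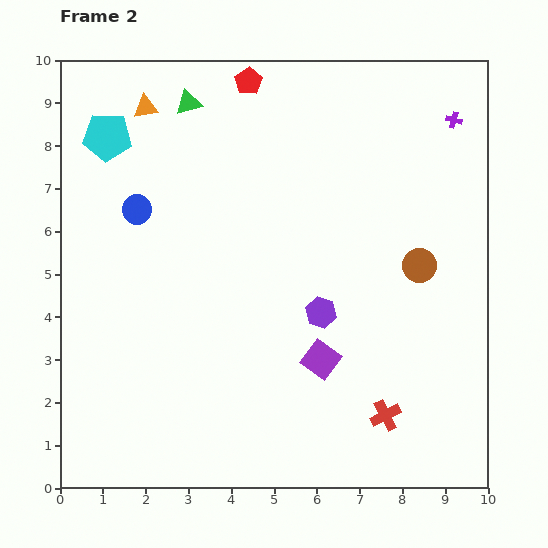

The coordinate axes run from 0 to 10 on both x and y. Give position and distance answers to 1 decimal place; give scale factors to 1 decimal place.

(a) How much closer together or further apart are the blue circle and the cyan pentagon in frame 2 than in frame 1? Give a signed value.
+0.4

Distance in frame 1: 1.4. Distance in frame 2: 1.8.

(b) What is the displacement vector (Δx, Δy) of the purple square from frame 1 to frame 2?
(-1.9, 1.4)

The purple square was at (8.0, 1.6) in frame 1 and (6.1, 3.0) in frame 2.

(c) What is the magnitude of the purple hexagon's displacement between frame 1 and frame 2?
1.6

The purple hexagon moved from (5.0, 2.9) to (6.1, 4.1), a distance of √(1.1² + 1.2²) ≈ 1.6.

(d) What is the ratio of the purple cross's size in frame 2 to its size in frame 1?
0.6×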